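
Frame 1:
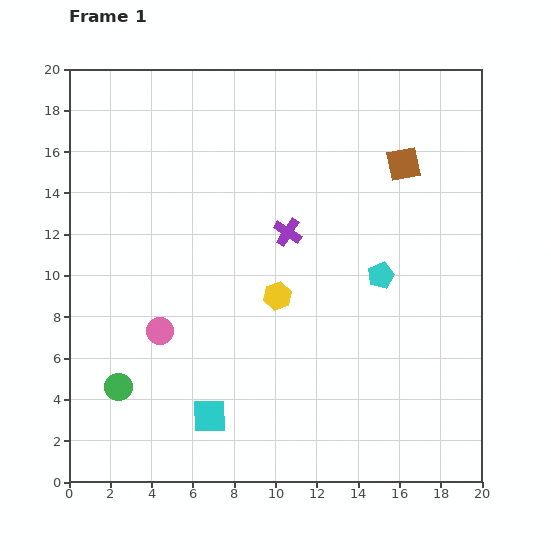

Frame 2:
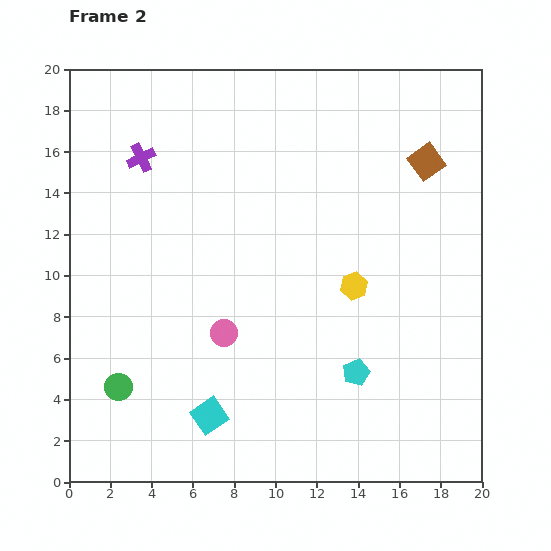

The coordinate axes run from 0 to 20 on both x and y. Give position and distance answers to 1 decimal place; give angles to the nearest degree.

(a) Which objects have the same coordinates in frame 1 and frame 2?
the cyan square, the green circle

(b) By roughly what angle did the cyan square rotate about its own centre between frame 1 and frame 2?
33° counter-clockwise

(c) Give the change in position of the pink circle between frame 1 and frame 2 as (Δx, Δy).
(3.1, -0.1)

The pink circle was at (4.4, 7.3) in frame 1 and (7.5, 7.2) in frame 2.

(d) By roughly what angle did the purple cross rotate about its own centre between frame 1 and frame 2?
31° clockwise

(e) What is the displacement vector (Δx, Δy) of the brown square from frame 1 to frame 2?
(1.1, 0.1)

The brown square was at (16.2, 15.4) in frame 1 and (17.3, 15.5) in frame 2.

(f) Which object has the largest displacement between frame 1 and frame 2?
the purple cross

(moved 8.0; next 4.9)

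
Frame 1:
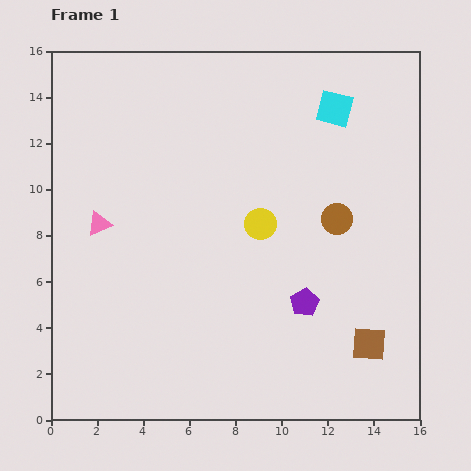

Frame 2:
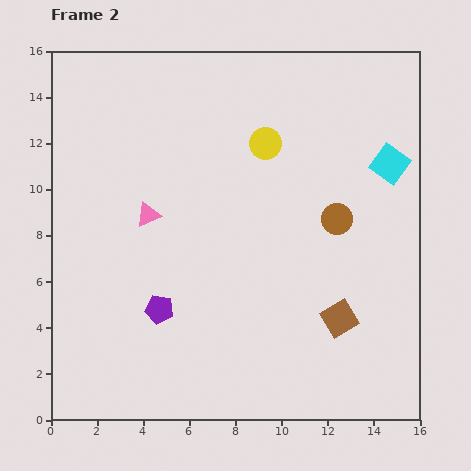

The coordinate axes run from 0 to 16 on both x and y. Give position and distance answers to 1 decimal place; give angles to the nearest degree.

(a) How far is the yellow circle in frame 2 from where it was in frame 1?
3.5

The yellow circle moved from (9.1, 8.5) to (9.3, 12.0), a distance of √(0.2² + 3.5²) ≈ 3.5.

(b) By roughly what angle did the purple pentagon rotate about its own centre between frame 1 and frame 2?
31° counter-clockwise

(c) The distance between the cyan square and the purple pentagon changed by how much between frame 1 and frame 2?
+3.3

Distance in frame 1: 8.5. Distance in frame 2: 11.8.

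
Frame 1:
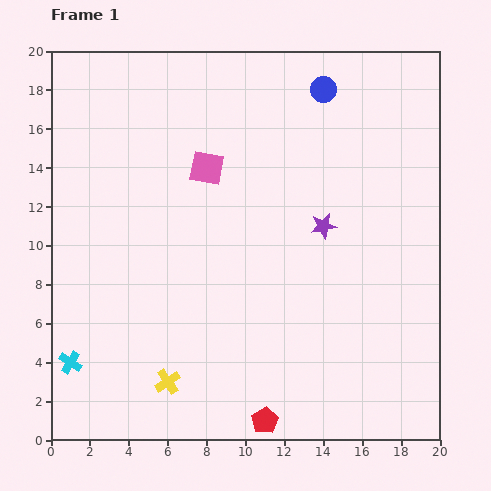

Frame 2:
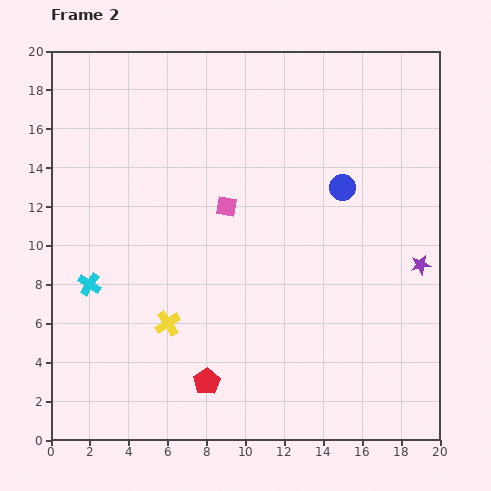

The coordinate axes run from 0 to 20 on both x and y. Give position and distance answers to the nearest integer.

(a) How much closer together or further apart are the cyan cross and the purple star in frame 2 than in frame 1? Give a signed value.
+2

Distance in frame 1: 15. Distance in frame 2: 17.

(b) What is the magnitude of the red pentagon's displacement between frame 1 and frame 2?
4

The red pentagon moved from (11, 1) to (8, 3), a distance of √(3² + 2²) ≈ 4.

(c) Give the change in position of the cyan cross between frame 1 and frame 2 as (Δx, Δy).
(1, 4)

The cyan cross was at (1, 4) in frame 1 and (2, 8) in frame 2.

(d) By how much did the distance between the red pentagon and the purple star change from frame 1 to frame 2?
+3

Distance in frame 1: 10. Distance in frame 2: 13.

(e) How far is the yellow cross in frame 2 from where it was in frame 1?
3

The yellow cross moved from (6, 3) to (6, 6), a distance of √(0² + 3²) ≈ 3.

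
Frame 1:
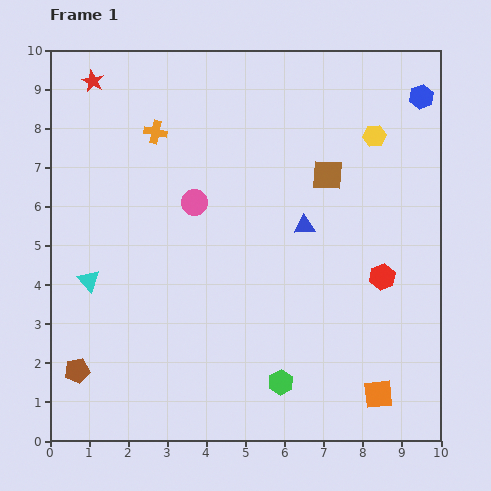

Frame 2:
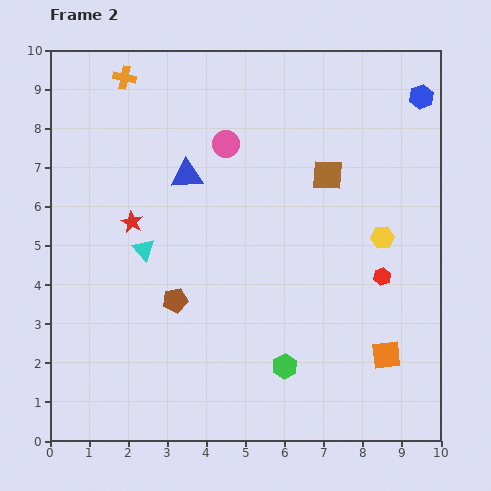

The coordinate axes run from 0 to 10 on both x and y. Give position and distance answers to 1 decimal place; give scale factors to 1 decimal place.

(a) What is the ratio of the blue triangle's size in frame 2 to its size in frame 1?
1.6×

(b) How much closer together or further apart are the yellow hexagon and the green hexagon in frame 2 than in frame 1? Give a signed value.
-2.6

Distance in frame 1: 6.7. Distance in frame 2: 4.1.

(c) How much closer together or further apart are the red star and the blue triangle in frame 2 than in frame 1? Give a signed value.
-4.7

Distance in frame 1: 6.5. Distance in frame 2: 1.8.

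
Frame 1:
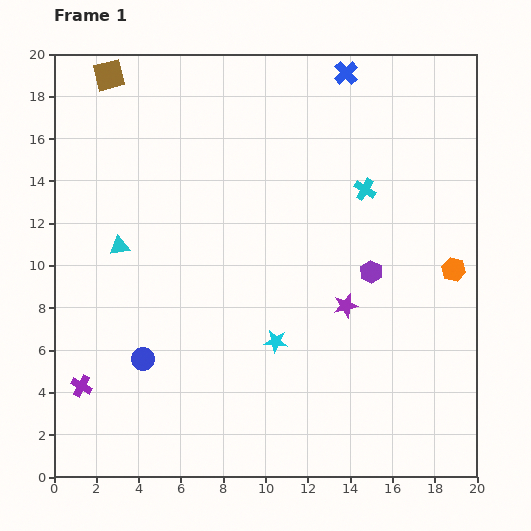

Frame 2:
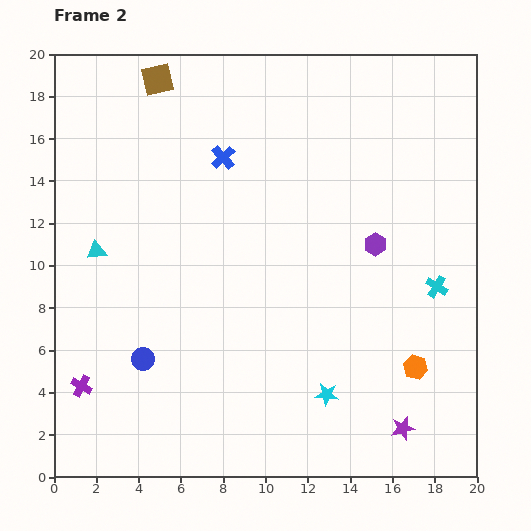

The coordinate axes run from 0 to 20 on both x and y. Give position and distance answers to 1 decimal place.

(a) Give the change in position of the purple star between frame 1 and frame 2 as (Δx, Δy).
(2.7, -5.8)

The purple star was at (13.8, 8.1) in frame 1 and (16.5, 2.3) in frame 2.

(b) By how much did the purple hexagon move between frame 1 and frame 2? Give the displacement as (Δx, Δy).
(0.2, 1.3)

The purple hexagon was at (15.0, 9.7) in frame 1 and (15.2, 11.0) in frame 2.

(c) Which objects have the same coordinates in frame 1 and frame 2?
the blue circle, the purple cross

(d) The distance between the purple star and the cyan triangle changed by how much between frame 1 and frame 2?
+5.7

Distance in frame 1: 11.1. Distance in frame 2: 16.8.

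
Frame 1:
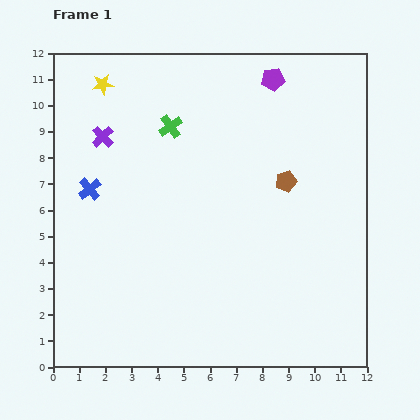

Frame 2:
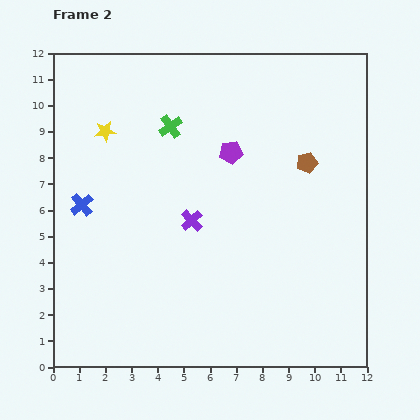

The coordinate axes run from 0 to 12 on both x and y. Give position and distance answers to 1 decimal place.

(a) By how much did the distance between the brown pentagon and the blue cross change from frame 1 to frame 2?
+1.2

Distance in frame 1: 7.5. Distance in frame 2: 8.7.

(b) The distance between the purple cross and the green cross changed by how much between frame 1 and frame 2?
+1.1

Distance in frame 1: 2.6. Distance in frame 2: 3.7.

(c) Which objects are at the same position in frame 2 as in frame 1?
the green cross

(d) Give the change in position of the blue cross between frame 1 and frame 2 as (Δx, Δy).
(-0.3, -0.6)

The blue cross was at (1.4, 6.8) in frame 1 and (1.1, 6.2) in frame 2.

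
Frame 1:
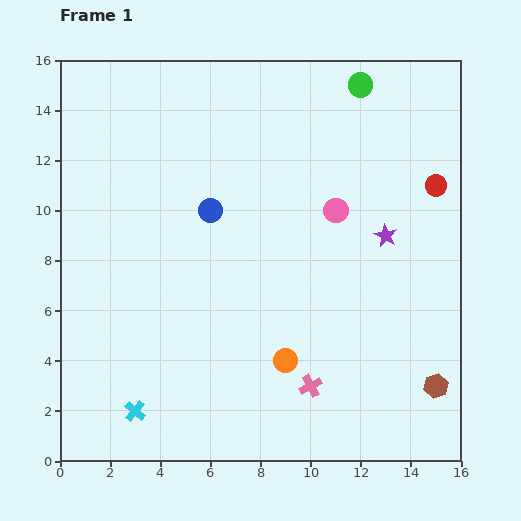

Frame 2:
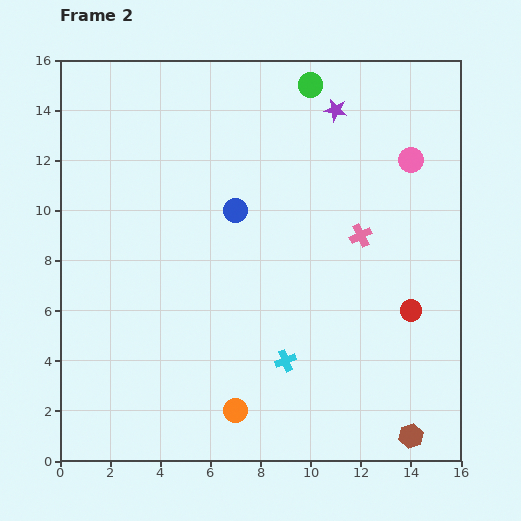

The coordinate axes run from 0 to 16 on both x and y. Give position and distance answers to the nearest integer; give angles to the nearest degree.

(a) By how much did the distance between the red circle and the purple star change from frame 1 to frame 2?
+6

Distance in frame 1: 3. Distance in frame 2: 9.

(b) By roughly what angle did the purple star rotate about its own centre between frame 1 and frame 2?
18° counter-clockwise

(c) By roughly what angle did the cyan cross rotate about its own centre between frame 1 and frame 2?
27° clockwise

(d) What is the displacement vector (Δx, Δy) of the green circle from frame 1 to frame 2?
(-2, 0)

The green circle was at (12, 15) in frame 1 and (10, 15) in frame 2.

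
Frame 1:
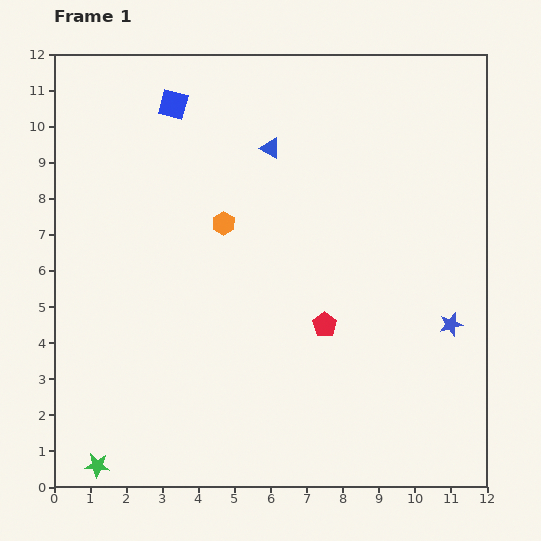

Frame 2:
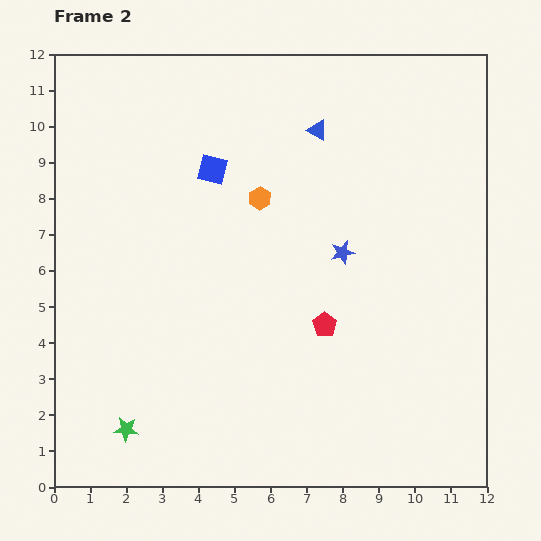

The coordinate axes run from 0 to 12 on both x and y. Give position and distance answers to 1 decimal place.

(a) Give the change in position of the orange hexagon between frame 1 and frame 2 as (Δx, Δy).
(1.0, 0.7)

The orange hexagon was at (4.7, 7.3) in frame 1 and (5.7, 8.0) in frame 2.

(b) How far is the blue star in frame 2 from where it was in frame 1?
3.6

The blue star moved from (11.0, 4.5) to (8.0, 6.5), a distance of √(3.0² + 2.0²) ≈ 3.6.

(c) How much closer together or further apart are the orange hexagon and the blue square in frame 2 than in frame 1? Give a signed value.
-2.1

Distance in frame 1: 3.6. Distance in frame 2: 1.5.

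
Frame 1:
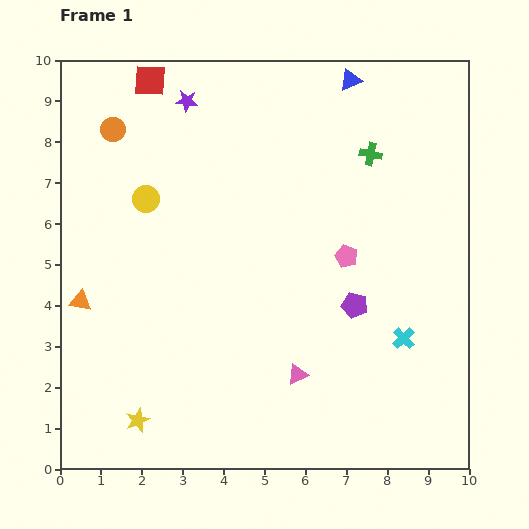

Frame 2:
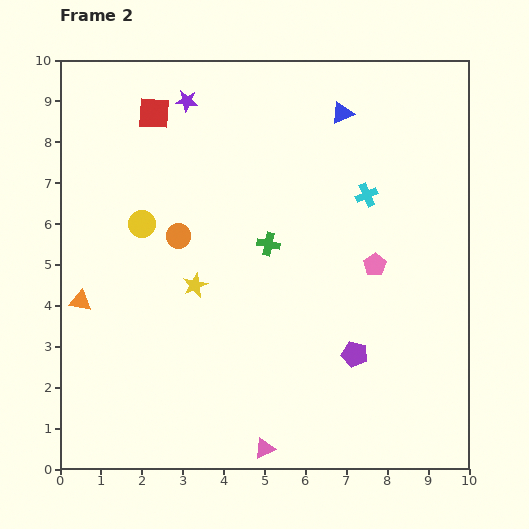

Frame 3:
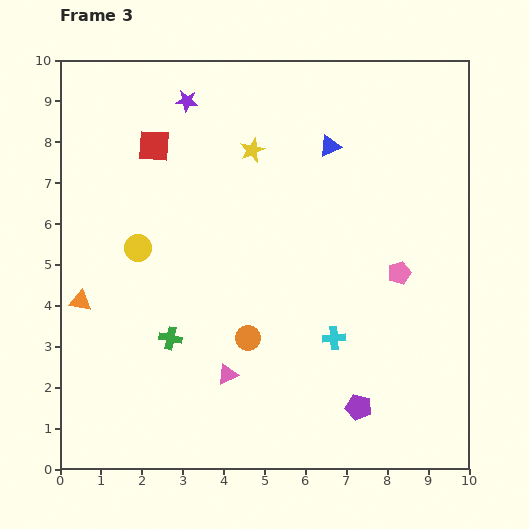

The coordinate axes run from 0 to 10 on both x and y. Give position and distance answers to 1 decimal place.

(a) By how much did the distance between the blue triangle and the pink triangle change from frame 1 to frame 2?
+1.1

Distance in frame 1: 7.3. Distance in frame 2: 8.4.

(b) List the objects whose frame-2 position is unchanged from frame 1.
the orange triangle, the purple star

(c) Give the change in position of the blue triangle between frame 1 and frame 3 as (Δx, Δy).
(-0.5, -1.6)

The blue triangle was at (7.1, 9.5) in frame 1 and (6.6, 7.9) in frame 3.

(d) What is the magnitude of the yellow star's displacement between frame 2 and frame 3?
3.6

The yellow star moved from (3.3, 4.5) to (4.7, 7.8), a distance of √(1.4² + 3.3²) ≈ 3.6.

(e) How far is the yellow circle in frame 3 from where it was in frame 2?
0.6

The yellow circle moved from (2.0, 6.0) to (1.9, 5.4), a distance of √(0.1² + 0.6²) ≈ 0.6.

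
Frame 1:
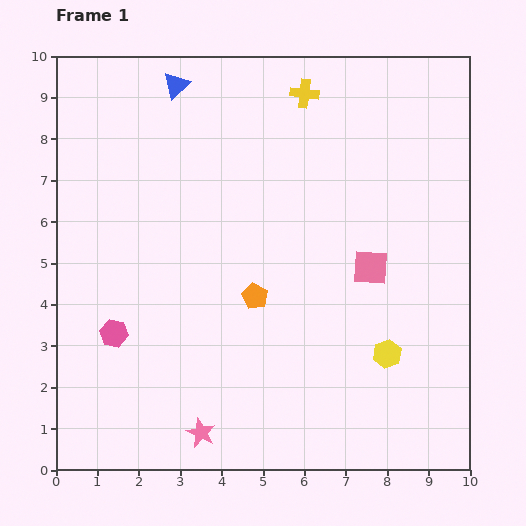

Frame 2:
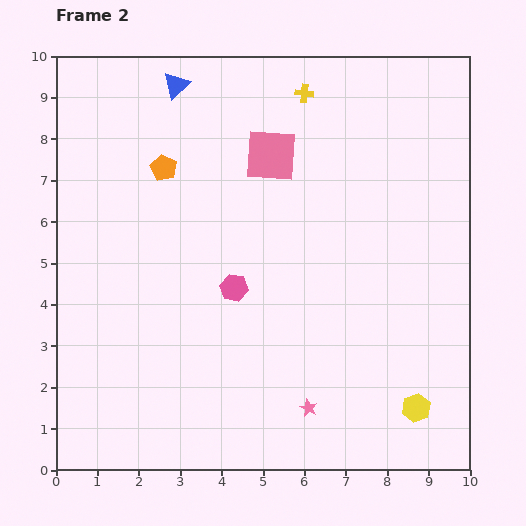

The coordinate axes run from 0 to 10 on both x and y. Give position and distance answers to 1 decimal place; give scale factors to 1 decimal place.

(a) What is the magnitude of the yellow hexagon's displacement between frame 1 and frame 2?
1.5

The yellow hexagon moved from (8.0, 2.8) to (8.7, 1.5), a distance of √(0.7² + 1.3²) ≈ 1.5.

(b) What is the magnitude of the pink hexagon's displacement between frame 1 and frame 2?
3.1

The pink hexagon moved from (1.4, 3.3) to (4.3, 4.4), a distance of √(2.9² + 1.1²) ≈ 3.1.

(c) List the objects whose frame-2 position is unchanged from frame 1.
the yellow cross, the blue triangle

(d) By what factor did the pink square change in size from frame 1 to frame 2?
1.5×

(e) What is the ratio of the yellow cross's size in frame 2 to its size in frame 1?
0.6×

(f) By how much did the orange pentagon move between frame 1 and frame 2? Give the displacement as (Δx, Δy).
(-2.2, 3.1)

The orange pentagon was at (4.8, 4.2) in frame 1 and (2.6, 7.3) in frame 2.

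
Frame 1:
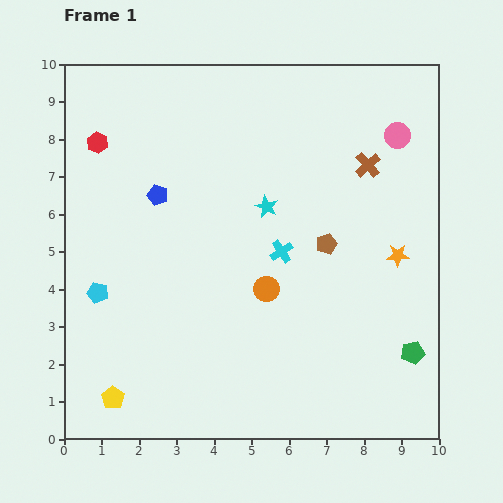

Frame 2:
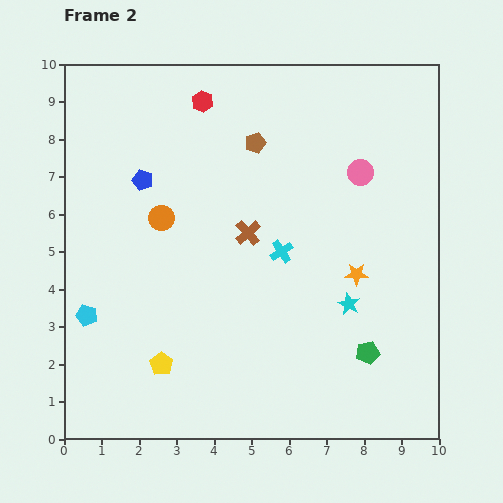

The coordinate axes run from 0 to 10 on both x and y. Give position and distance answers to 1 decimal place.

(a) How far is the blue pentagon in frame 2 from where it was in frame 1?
0.6

The blue pentagon moved from (2.5, 6.5) to (2.1, 6.9), a distance of √(0.4² + 0.4²) ≈ 0.6.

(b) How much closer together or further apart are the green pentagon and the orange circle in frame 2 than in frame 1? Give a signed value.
+2.3

Distance in frame 1: 4.3. Distance in frame 2: 6.6.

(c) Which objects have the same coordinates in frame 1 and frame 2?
the cyan cross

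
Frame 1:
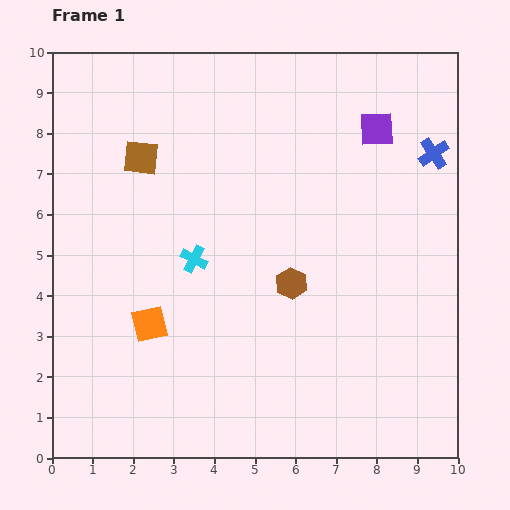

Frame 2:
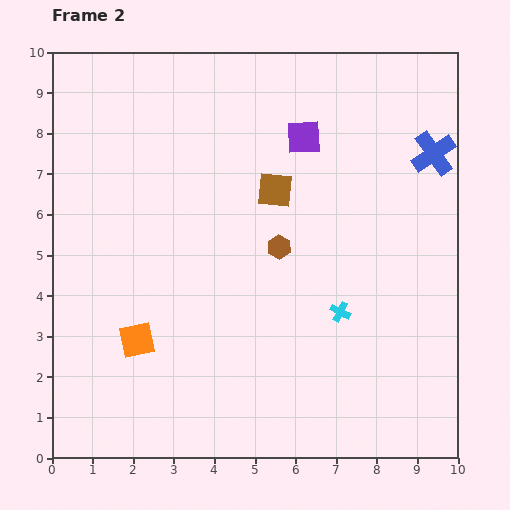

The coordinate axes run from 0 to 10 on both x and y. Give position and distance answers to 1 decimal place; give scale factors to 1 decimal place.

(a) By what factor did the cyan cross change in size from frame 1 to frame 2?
0.8×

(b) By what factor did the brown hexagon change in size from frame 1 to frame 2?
0.8×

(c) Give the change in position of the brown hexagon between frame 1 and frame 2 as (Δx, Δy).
(-0.3, 0.9)

The brown hexagon was at (5.9, 4.3) in frame 1 and (5.6, 5.2) in frame 2.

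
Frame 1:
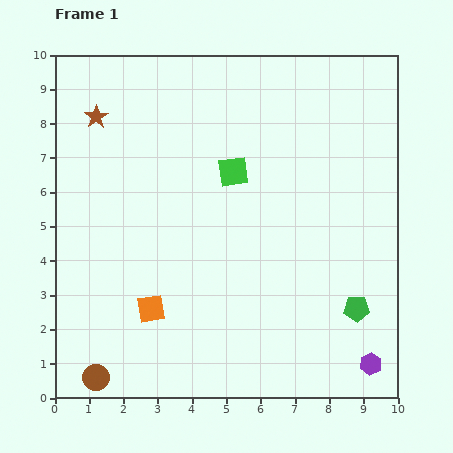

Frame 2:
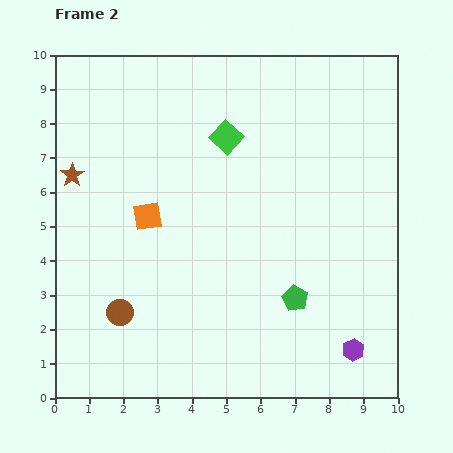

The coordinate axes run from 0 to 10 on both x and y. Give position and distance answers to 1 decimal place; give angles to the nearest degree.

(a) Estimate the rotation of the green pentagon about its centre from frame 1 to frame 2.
30° clockwise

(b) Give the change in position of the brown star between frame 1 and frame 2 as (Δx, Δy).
(-0.7, -1.7)

The brown star was at (1.2, 8.2) in frame 1 and (0.5, 6.5) in frame 2.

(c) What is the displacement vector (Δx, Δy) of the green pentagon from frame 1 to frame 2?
(-1.8, 0.3)

The green pentagon was at (8.8, 2.6) in frame 1 and (7.0, 2.9) in frame 2.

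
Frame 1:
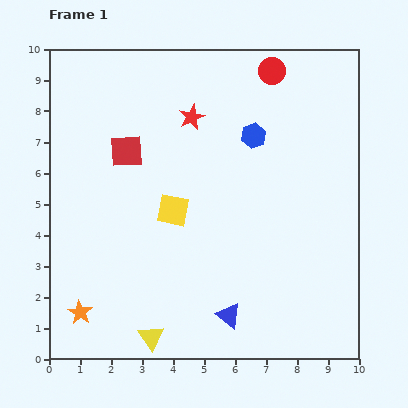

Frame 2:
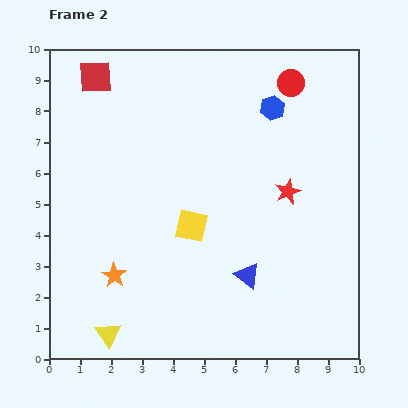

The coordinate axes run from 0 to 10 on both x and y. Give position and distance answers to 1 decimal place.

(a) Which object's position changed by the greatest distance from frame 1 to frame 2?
the red star

(moved 3.9; next 2.6)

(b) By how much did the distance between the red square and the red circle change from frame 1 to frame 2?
+0.9

Distance in frame 1: 5.4. Distance in frame 2: 6.3.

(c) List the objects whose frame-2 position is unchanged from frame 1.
none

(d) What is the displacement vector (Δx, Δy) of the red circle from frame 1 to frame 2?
(0.6, -0.4)

The red circle was at (7.2, 9.3) in frame 1 and (7.8, 8.9) in frame 2.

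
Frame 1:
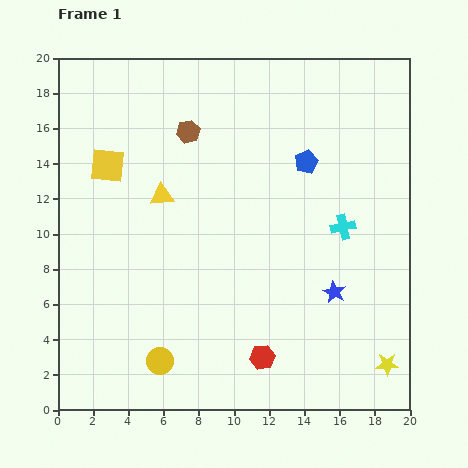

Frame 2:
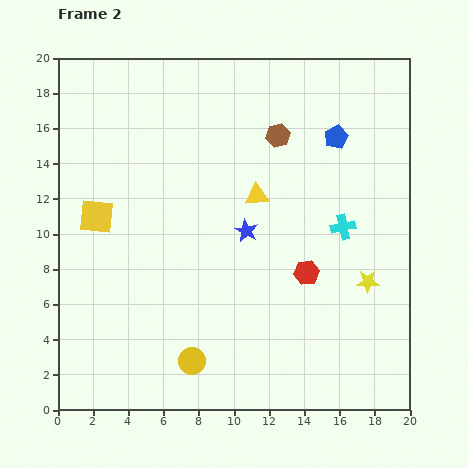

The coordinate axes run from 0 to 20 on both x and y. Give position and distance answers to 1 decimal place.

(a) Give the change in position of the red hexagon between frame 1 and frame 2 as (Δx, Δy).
(2.5, 4.8)

The red hexagon was at (11.6, 3.0) in frame 1 and (14.1, 7.8) in frame 2.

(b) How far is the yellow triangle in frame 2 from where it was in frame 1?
5.4

The yellow triangle moved from (5.9, 12.2) to (11.3, 12.2), a distance of √(5.4² + 0.0²) ≈ 5.4.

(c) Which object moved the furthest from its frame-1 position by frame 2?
the blue star

(moved 6.1; next 5.4)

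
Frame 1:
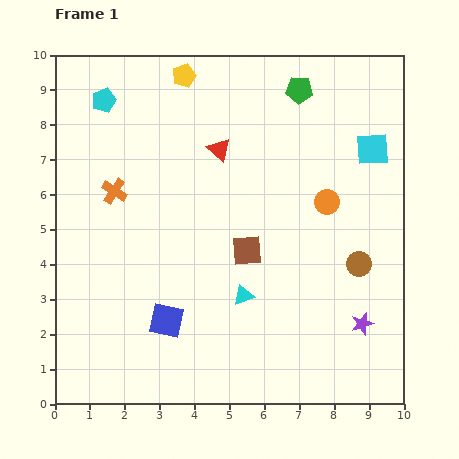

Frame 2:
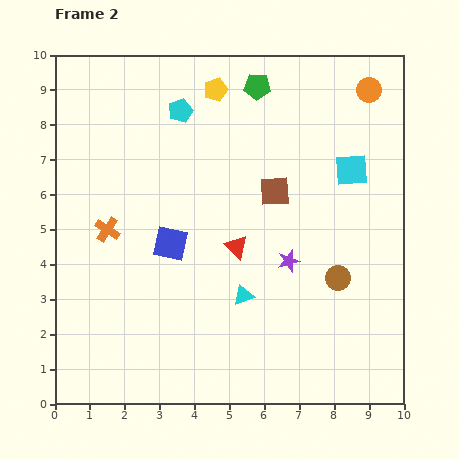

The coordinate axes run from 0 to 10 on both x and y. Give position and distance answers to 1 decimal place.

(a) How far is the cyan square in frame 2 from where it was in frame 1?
0.8

The cyan square moved from (9.1, 7.3) to (8.5, 6.7), a distance of √(0.6² + 0.6²) ≈ 0.8.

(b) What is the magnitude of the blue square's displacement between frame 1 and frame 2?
2.2

The blue square moved from (3.2, 2.4) to (3.3, 4.6), a distance of √(0.1² + 2.2²) ≈ 2.2.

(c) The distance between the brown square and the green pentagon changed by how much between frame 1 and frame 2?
-1.8

Distance in frame 1: 4.8. Distance in frame 2: 3.0.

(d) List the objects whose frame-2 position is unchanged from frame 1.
the cyan triangle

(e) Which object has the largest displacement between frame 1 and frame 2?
the orange circle

(moved 3.4; next 2.8)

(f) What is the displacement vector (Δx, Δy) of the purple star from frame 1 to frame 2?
(-2.1, 1.8)

The purple star was at (8.8, 2.3) in frame 1 and (6.7, 4.1) in frame 2.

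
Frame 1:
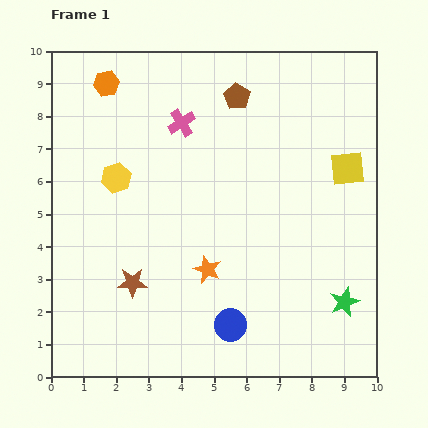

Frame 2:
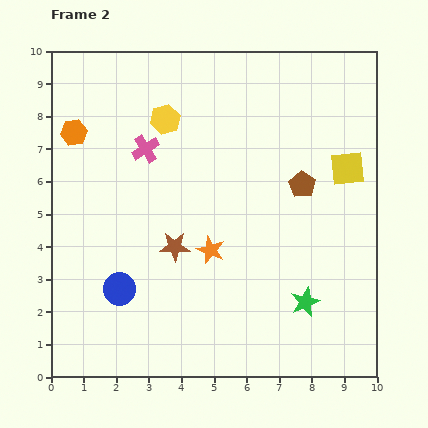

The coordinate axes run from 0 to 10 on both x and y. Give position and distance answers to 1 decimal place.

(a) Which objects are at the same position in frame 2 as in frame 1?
the yellow square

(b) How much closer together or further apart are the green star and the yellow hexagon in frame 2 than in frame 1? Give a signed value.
-0.9

Distance in frame 1: 8.0. Distance in frame 2: 7.1.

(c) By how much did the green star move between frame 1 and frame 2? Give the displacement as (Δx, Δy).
(-1.2, 0.0)

The green star was at (9.0, 2.3) in frame 1 and (7.8, 2.3) in frame 2.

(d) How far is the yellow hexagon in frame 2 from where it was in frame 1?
2.3

The yellow hexagon moved from (2.0, 6.1) to (3.5, 7.9), a distance of √(1.5² + 1.8²) ≈ 2.3.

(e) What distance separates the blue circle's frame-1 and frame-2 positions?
3.6

The blue circle moved from (5.5, 1.6) to (2.1, 2.7), a distance of √(3.4² + 1.1²) ≈ 3.6.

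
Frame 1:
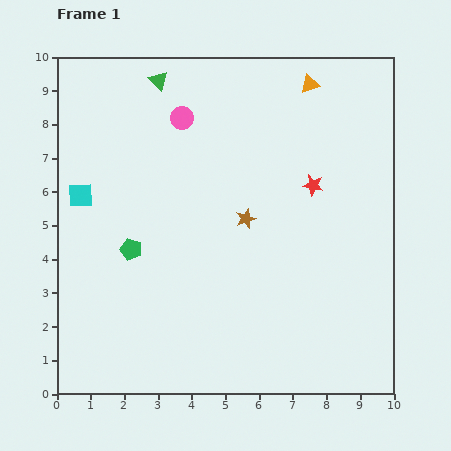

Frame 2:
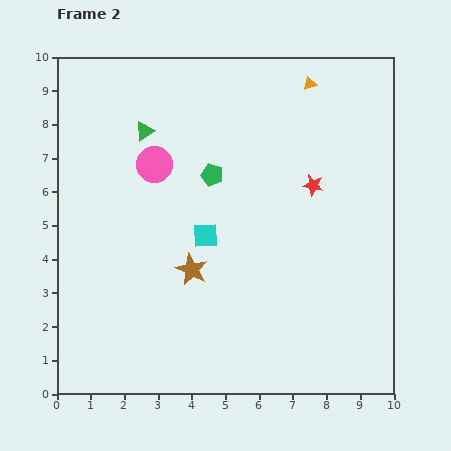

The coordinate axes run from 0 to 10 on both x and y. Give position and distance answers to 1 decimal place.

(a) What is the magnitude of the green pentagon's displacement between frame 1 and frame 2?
3.3

The green pentagon moved from (2.2, 4.3) to (4.6, 6.5), a distance of √(2.4² + 2.2²) ≈ 3.3.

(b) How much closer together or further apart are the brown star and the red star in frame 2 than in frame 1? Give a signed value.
+2.2

Distance in frame 1: 2.2. Distance in frame 2: 4.4.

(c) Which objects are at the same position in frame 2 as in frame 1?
the red star, the orange triangle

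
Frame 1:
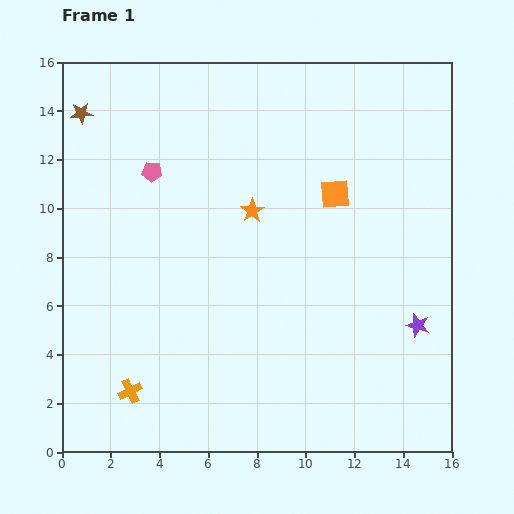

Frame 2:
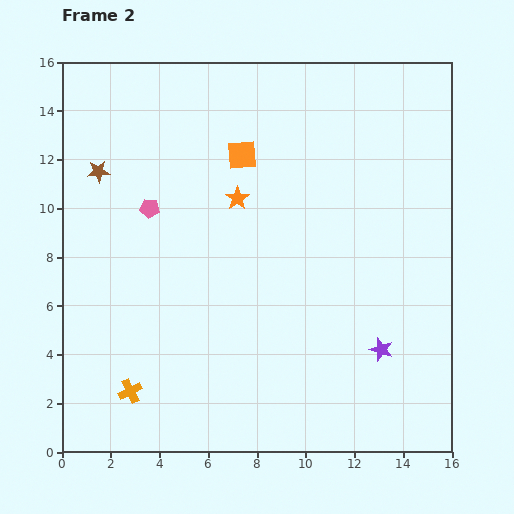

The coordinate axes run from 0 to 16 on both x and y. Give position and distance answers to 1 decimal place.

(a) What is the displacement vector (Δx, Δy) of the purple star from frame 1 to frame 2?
(-1.5, -1.0)

The purple star was at (14.6, 5.2) in frame 1 and (13.1, 4.2) in frame 2.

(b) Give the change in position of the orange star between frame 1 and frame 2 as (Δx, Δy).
(-0.6, 0.5)

The orange star was at (7.8, 9.9) in frame 1 and (7.2, 10.4) in frame 2.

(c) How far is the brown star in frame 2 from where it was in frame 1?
2.5

The brown star moved from (0.8, 13.9) to (1.5, 11.5), a distance of √(0.7² + 2.4²) ≈ 2.5.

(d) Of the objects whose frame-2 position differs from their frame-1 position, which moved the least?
the orange star

(moved 0.8)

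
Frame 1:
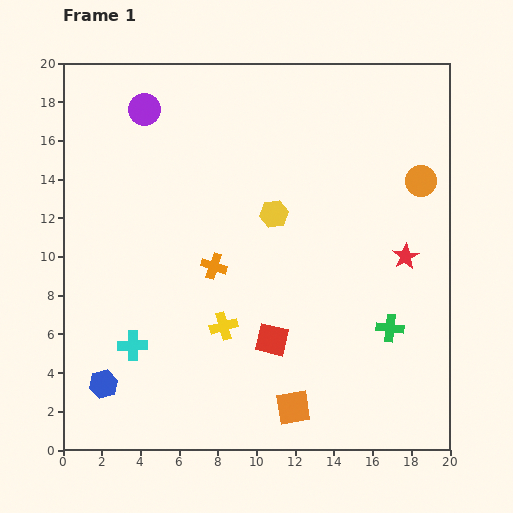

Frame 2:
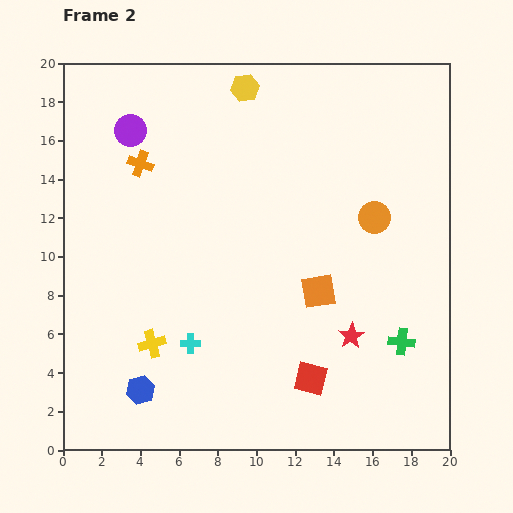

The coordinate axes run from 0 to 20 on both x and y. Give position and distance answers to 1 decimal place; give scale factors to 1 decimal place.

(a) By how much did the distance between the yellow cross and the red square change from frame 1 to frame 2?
+5.8

Distance in frame 1: 2.6. Distance in frame 2: 8.4.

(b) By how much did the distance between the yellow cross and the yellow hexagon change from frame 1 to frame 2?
+7.6

Distance in frame 1: 6.4. Distance in frame 2: 14.0.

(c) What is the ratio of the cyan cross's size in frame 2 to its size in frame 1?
0.7×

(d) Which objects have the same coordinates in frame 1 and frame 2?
none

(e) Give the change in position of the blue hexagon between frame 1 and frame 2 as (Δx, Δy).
(1.9, -0.3)

The blue hexagon was at (2.1, 3.4) in frame 1 and (4.0, 3.1) in frame 2.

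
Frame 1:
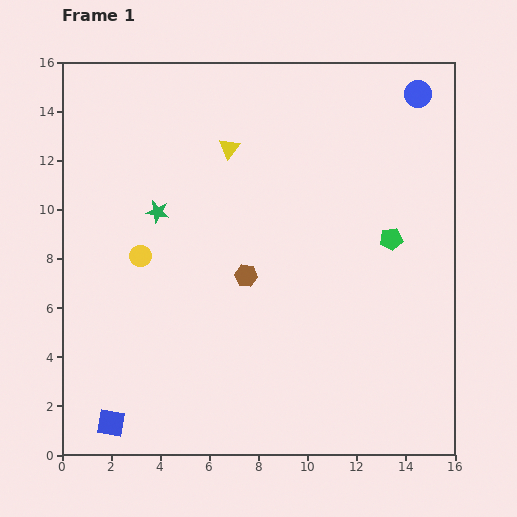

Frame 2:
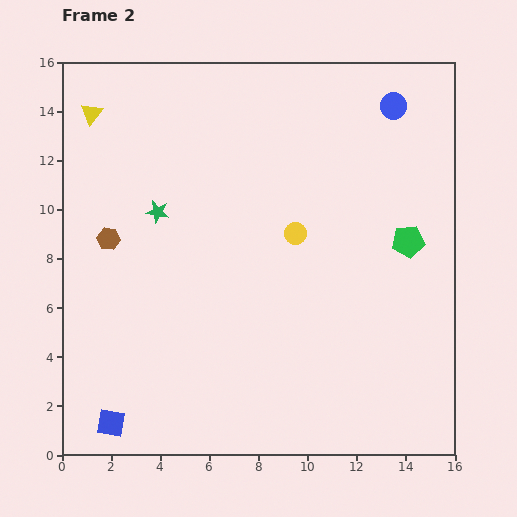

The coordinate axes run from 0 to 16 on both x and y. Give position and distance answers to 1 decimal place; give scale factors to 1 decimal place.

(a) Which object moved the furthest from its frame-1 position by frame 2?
the yellow circle

(moved 6.4; next 5.8)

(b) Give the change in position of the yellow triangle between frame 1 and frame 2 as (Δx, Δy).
(-5.6, 1.4)

The yellow triangle was at (6.8, 12.5) in frame 1 and (1.2, 13.9) in frame 2.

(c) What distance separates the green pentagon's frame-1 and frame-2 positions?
0.7

The green pentagon moved from (13.4, 8.8) to (14.1, 8.7), a distance of √(0.7² + 0.1²) ≈ 0.7.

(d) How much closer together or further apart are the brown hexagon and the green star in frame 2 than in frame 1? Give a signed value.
-2.1

Distance in frame 1: 4.4. Distance in frame 2: 2.3.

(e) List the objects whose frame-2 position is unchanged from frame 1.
the blue square, the green star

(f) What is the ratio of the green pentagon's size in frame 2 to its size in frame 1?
1.4×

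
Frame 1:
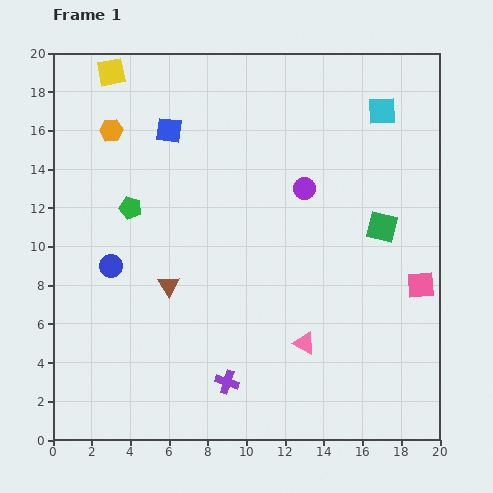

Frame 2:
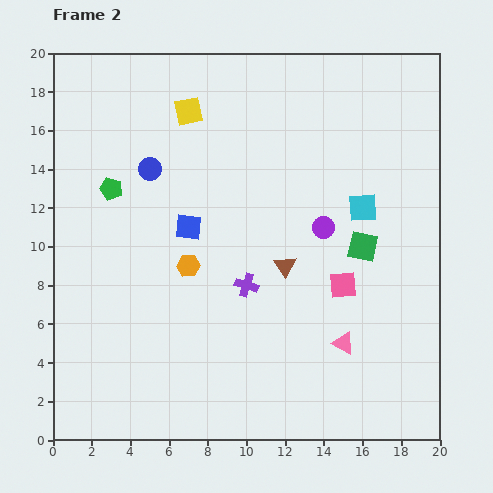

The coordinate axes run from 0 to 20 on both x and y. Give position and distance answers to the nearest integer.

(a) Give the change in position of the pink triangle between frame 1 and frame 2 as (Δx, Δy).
(2, 0)

The pink triangle was at (13, 5) in frame 1 and (15, 5) in frame 2.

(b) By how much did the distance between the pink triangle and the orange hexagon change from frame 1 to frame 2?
-6

Distance in frame 1: 15. Distance in frame 2: 9.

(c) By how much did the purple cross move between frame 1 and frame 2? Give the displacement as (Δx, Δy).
(1, 5)

The purple cross was at (9, 3) in frame 1 and (10, 8) in frame 2.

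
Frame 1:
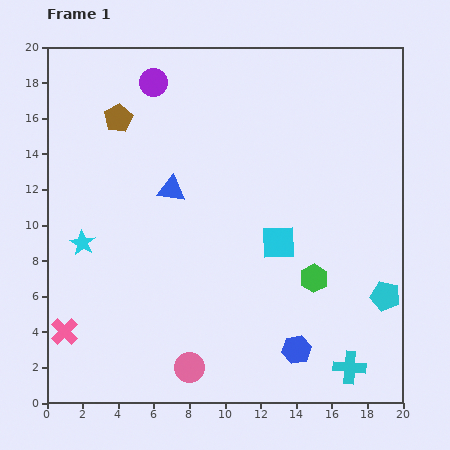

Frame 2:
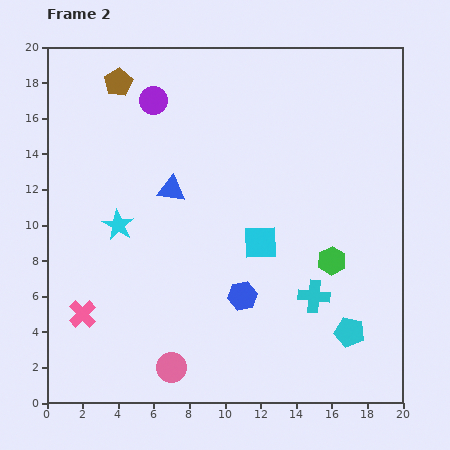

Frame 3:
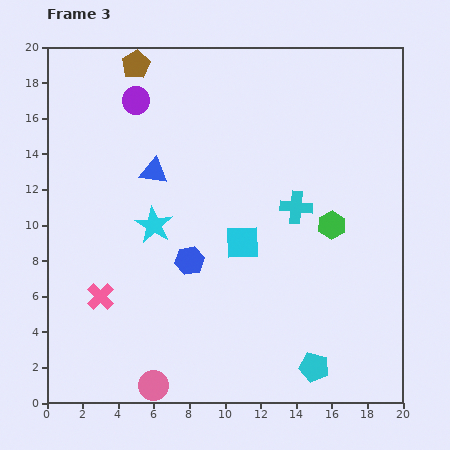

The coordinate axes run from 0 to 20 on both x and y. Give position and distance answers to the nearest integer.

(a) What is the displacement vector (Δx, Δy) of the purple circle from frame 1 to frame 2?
(0, -1)

The purple circle was at (6, 18) in frame 1 and (6, 17) in frame 2.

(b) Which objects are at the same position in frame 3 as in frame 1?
none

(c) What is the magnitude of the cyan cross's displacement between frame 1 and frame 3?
9

The cyan cross moved from (17, 2) to (14, 11), a distance of √(3² + 9²) ≈ 9.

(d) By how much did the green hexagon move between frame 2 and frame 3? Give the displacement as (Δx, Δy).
(0, 2)

The green hexagon was at (16, 8) in frame 2 and (16, 10) in frame 3.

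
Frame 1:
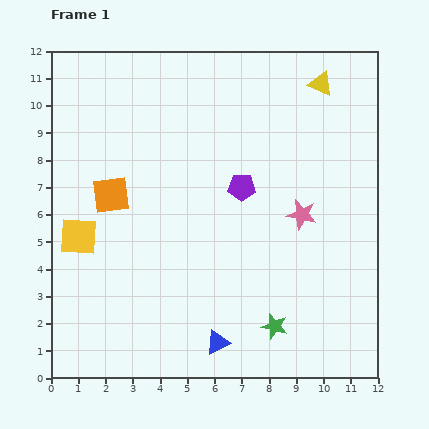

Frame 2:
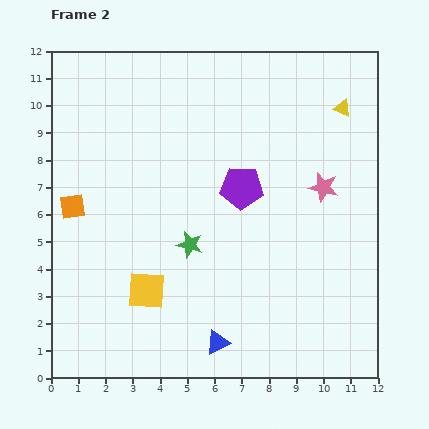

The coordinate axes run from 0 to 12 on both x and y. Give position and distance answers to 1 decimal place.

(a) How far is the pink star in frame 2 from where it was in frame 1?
1.3

The pink star moved from (9.2, 6.0) to (10.0, 7.0), a distance of √(0.8² + 1.0²) ≈ 1.3.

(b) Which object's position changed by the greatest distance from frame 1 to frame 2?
the green star

(moved 4.3; next 3.2)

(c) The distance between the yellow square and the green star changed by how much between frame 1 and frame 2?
-5.6

Distance in frame 1: 7.9. Distance in frame 2: 2.3.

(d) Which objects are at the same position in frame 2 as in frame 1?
the purple pentagon, the blue triangle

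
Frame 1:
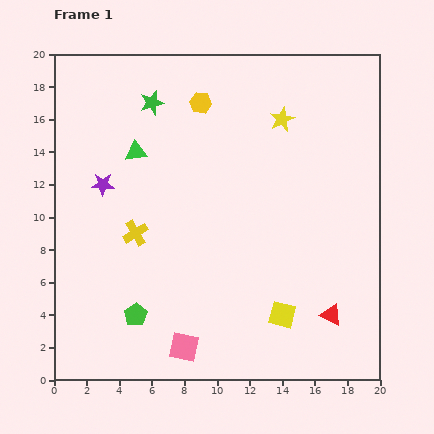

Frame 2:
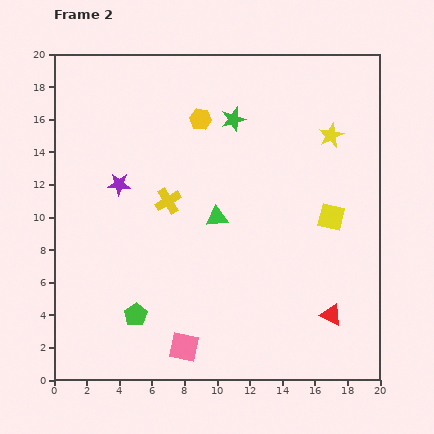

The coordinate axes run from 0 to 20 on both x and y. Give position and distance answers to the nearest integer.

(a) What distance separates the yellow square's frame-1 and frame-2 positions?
7

The yellow square moved from (14, 4) to (17, 10), a distance of √(3² + 6²) ≈ 7.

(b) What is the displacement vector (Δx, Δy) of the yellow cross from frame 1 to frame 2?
(2, 2)

The yellow cross was at (5, 9) in frame 1 and (7, 11) in frame 2.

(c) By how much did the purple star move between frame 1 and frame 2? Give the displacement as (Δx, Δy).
(1, 0)

The purple star was at (3, 12) in frame 1 and (4, 12) in frame 2.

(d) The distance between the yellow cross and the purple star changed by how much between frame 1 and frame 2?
-1

Distance in frame 1: 4. Distance in frame 2: 3.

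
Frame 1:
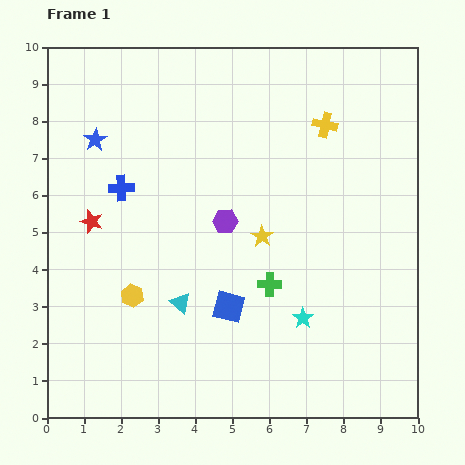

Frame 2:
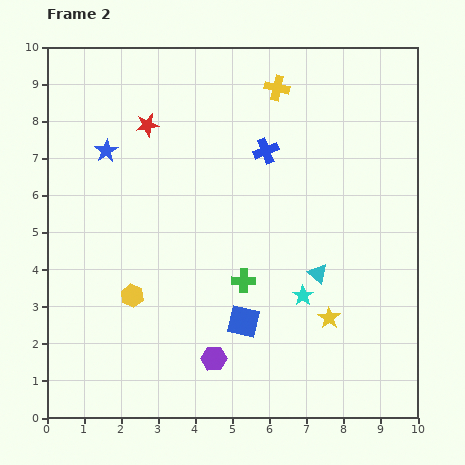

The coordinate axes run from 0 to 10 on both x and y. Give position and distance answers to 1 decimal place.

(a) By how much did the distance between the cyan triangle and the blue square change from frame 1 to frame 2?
+1.1

Distance in frame 1: 1.3. Distance in frame 2: 2.4.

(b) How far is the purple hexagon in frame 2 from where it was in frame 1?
3.7

The purple hexagon moved from (4.8, 5.3) to (4.5, 1.6), a distance of √(0.3² + 3.7²) ≈ 3.7.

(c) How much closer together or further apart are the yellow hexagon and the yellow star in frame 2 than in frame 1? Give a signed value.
+1.5

Distance in frame 1: 3.8. Distance in frame 2: 5.3.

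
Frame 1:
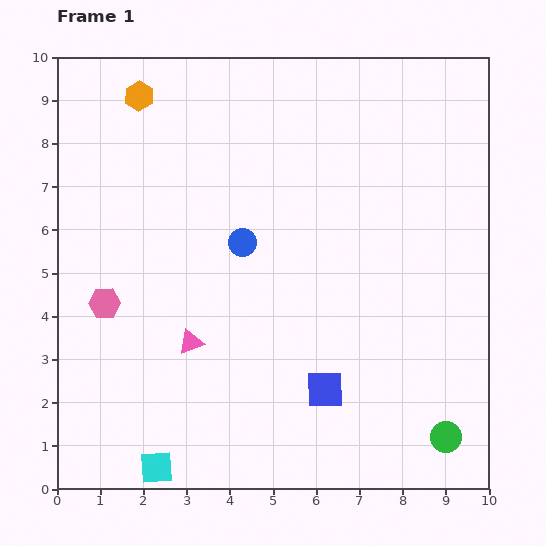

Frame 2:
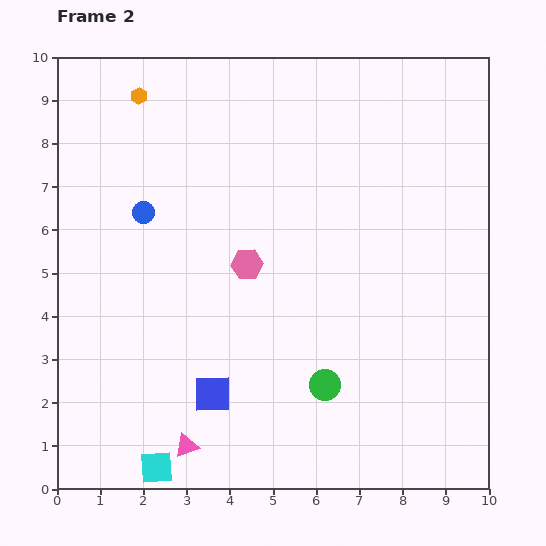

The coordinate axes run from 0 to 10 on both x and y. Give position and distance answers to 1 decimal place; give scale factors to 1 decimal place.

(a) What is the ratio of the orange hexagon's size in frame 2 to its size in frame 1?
0.6×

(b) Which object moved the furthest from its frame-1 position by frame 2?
the pink hexagon

(moved 3.4; next 3.0)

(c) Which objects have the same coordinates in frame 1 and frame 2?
the orange hexagon, the cyan square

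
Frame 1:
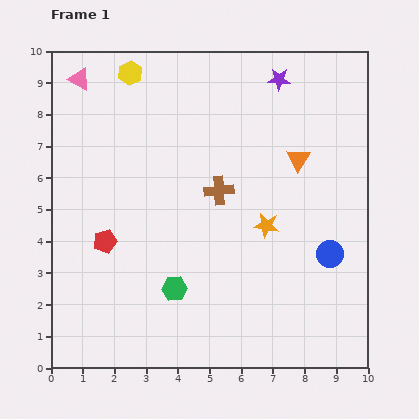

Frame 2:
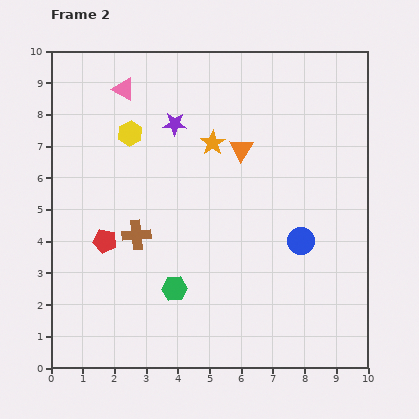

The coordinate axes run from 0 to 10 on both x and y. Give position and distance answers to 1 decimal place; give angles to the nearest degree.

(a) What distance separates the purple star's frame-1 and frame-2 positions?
3.6

The purple star moved from (7.2, 9.1) to (3.9, 7.7), a distance of √(3.3² + 1.4²) ≈ 3.6.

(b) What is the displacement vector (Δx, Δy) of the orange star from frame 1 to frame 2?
(-1.7, 2.6)

The orange star was at (6.8, 4.5) in frame 1 and (5.1, 7.1) in frame 2.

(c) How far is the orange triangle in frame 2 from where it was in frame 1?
1.8

The orange triangle moved from (7.8, 6.6) to (6.0, 6.9), a distance of √(1.8² + 0.3²) ≈ 1.8.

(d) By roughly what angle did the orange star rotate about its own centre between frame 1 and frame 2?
28° clockwise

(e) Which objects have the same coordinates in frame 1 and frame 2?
the red pentagon, the green hexagon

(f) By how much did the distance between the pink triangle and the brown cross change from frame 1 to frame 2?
-1.0

Distance in frame 1: 5.6. Distance in frame 2: 4.6.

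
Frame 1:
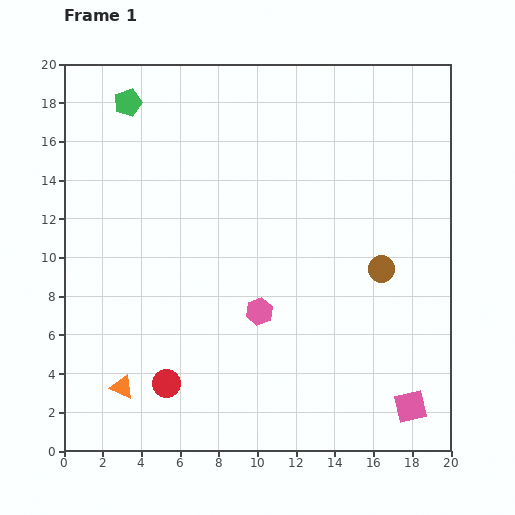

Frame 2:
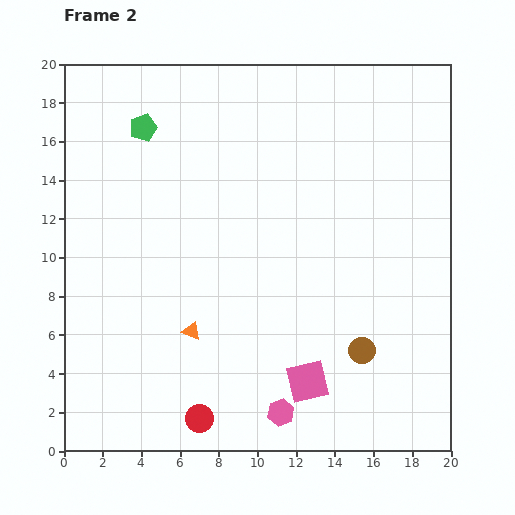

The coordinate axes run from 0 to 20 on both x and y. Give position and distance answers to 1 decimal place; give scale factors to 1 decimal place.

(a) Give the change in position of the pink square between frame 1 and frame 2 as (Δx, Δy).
(-5.3, 1.3)

The pink square was at (17.9, 2.3) in frame 1 and (12.6, 3.6) in frame 2.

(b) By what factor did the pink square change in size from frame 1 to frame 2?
1.3×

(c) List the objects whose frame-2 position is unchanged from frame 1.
none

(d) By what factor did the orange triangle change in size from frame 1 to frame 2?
0.8×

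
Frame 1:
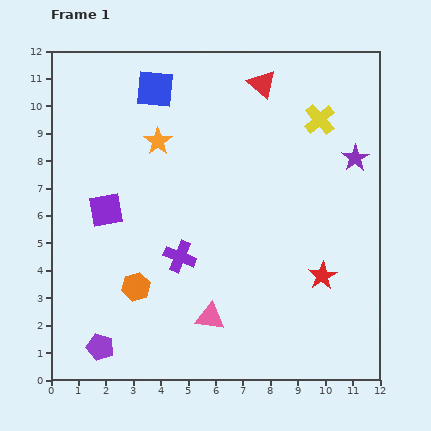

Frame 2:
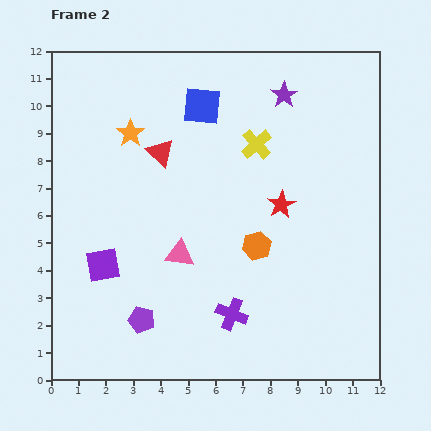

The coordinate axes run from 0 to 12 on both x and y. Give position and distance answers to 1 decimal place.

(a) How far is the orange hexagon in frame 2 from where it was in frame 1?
4.6

The orange hexagon moved from (3.1, 3.4) to (7.5, 4.9), a distance of √(4.4² + 1.5²) ≈ 4.6.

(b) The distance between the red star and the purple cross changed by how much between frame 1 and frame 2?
-0.8

Distance in frame 1: 5.2. Distance in frame 2: 4.4.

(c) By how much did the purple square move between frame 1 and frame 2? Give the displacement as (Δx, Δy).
(-0.1, -2.0)

The purple square was at (2.0, 6.2) in frame 1 and (1.9, 4.2) in frame 2.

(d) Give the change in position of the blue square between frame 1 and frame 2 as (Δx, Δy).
(1.7, -0.6)

The blue square was at (3.8, 10.6) in frame 1 and (5.5, 10.0) in frame 2.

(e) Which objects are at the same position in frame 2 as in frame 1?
none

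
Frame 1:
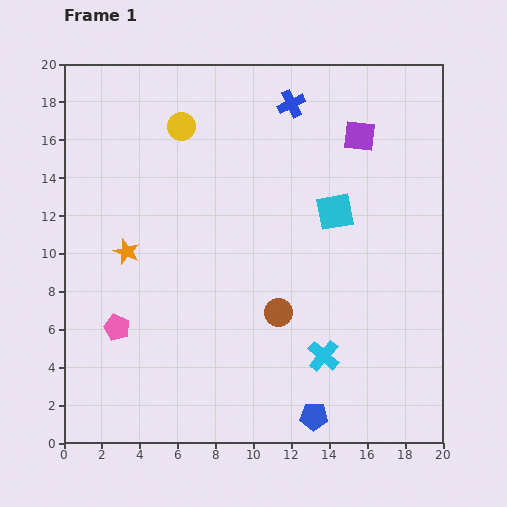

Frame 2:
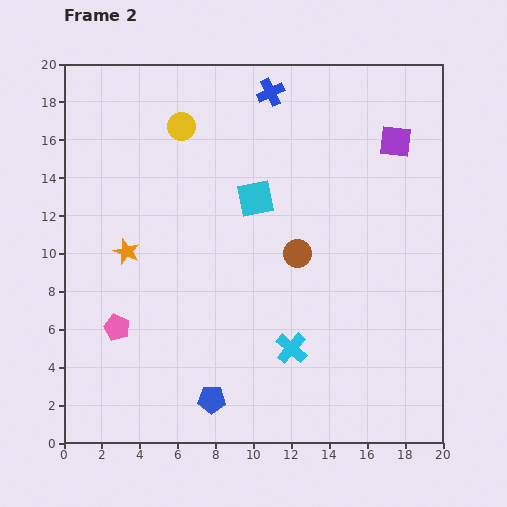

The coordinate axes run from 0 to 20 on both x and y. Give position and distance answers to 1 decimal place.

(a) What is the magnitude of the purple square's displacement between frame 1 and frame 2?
1.9

The purple square moved from (15.6, 16.2) to (17.5, 15.9), a distance of √(1.9² + 0.3²) ≈ 1.9.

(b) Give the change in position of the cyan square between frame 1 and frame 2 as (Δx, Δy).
(-4.2, 0.7)

The cyan square was at (14.3, 12.2) in frame 1 and (10.1, 12.9) in frame 2.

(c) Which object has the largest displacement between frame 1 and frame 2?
the blue pentagon

(moved 5.5; next 4.3)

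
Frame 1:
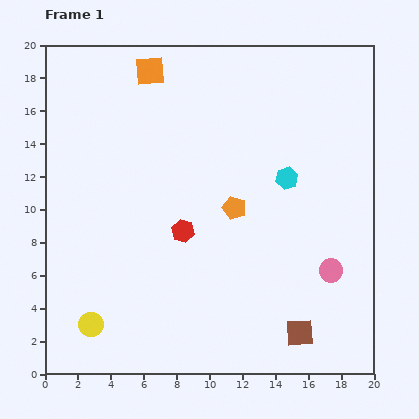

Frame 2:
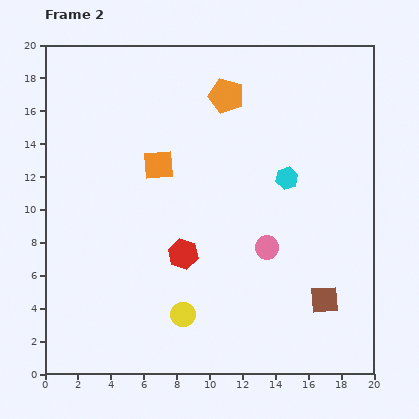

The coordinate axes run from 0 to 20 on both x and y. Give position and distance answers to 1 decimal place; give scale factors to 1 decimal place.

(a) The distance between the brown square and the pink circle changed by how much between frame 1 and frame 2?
+0.5

Distance in frame 1: 4.2. Distance in frame 2: 4.7.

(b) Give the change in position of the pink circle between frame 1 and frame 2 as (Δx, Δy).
(-3.9, 1.4)

The pink circle was at (17.4, 6.3) in frame 1 and (13.5, 7.7) in frame 2.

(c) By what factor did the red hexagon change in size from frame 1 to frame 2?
1.3×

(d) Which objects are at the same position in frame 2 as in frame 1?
the cyan hexagon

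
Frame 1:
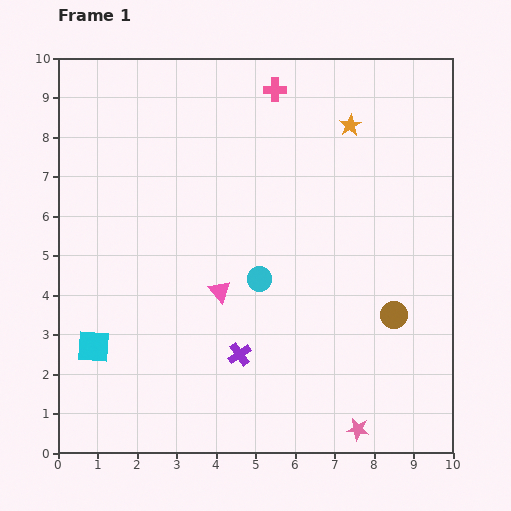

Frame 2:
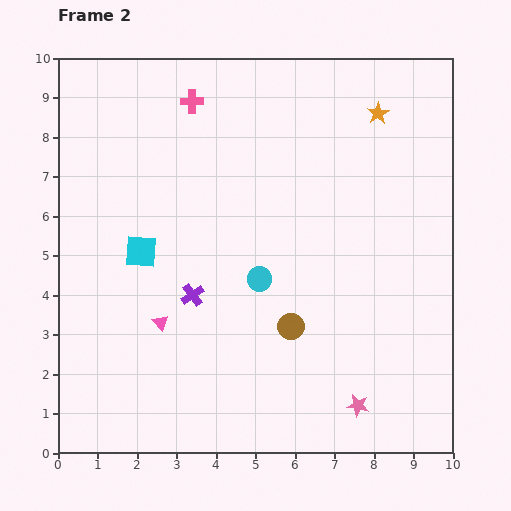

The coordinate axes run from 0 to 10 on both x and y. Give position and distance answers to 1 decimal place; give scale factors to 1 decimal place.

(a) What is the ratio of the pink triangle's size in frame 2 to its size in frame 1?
0.7×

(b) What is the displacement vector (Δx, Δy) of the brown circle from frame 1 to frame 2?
(-2.6, -0.3)

The brown circle was at (8.5, 3.5) in frame 1 and (5.9, 3.2) in frame 2.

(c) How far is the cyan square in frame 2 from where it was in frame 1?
2.7

The cyan square moved from (0.9, 2.7) to (2.1, 5.1), a distance of √(1.2² + 2.4²) ≈ 2.7.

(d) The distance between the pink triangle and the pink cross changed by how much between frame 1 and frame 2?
+0.4

Distance in frame 1: 5.3. Distance in frame 2: 5.7.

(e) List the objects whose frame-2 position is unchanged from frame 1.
the cyan circle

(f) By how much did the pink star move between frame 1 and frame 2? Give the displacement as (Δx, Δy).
(0.0, 0.6)

The pink star was at (7.6, 0.6) in frame 1 and (7.6, 1.2) in frame 2.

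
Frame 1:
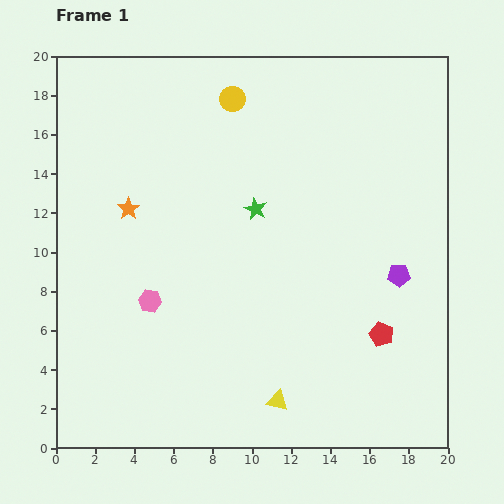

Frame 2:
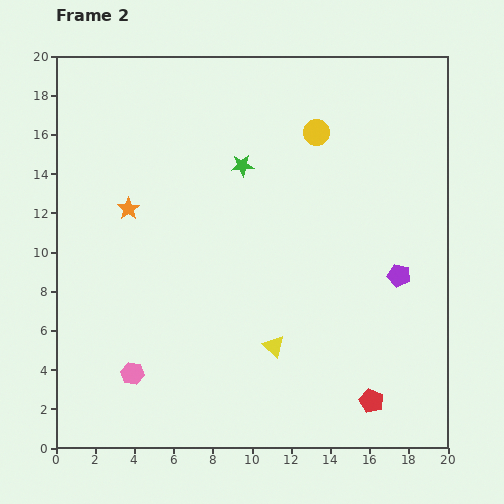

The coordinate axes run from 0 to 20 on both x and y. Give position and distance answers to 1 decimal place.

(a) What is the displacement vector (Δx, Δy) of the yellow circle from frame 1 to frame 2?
(4.3, -1.7)

The yellow circle was at (9.0, 17.8) in frame 1 and (13.3, 16.1) in frame 2.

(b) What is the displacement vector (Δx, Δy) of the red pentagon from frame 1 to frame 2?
(-0.5, -3.4)

The red pentagon was at (16.6, 5.8) in frame 1 and (16.1, 2.4) in frame 2.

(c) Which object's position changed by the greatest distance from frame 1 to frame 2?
the yellow circle

(moved 4.6; next 3.8)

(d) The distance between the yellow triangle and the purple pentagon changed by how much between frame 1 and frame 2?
-1.6

Distance in frame 1: 8.9. Distance in frame 2: 7.3.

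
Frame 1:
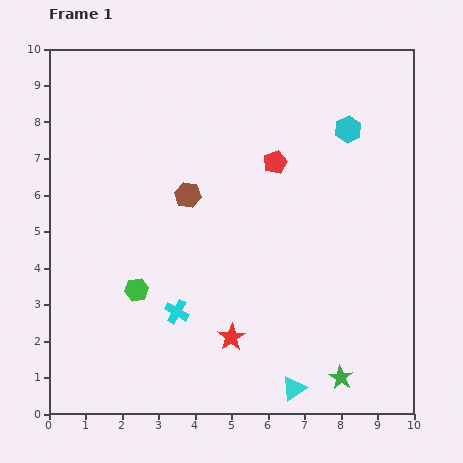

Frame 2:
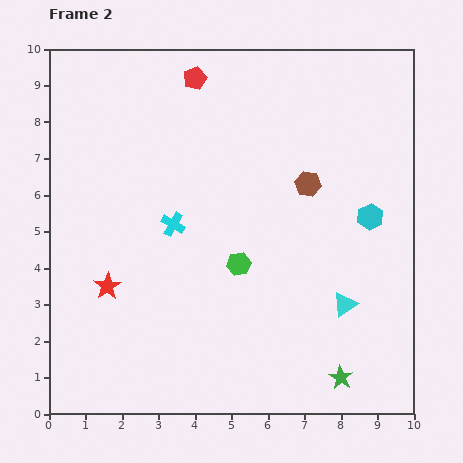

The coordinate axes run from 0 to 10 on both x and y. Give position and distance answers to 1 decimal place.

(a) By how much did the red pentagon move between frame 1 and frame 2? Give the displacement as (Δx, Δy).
(-2.2, 2.3)

The red pentagon was at (6.2, 6.9) in frame 1 and (4.0, 9.2) in frame 2.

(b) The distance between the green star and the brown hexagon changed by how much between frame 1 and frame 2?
-1.1

Distance in frame 1: 6.5. Distance in frame 2: 5.4.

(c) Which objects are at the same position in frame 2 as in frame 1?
the green star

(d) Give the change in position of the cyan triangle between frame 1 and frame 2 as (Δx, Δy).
(1.4, 2.3)

The cyan triangle was at (6.7, 0.7) in frame 1 and (8.1, 3.0) in frame 2.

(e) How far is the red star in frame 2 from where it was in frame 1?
3.7

The red star moved from (5.0, 2.1) to (1.6, 3.5), a distance of √(3.4² + 1.4²) ≈ 3.7.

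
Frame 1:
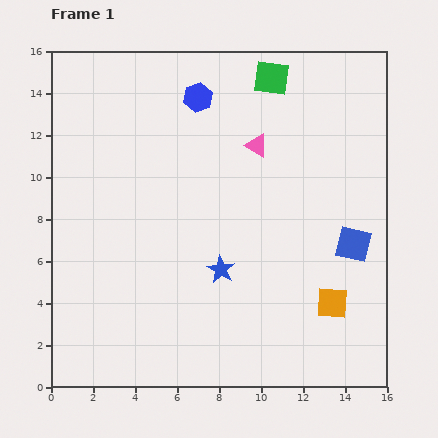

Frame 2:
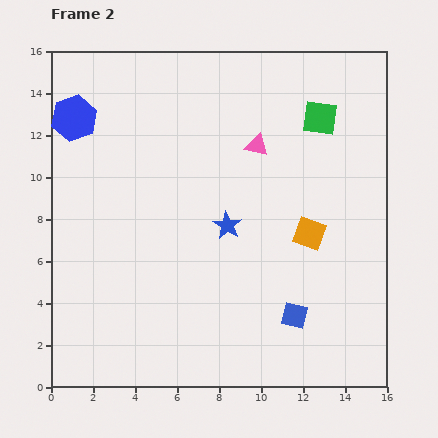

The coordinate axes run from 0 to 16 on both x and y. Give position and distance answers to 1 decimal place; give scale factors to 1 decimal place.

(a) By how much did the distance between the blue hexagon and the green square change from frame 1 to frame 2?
+8.1

Distance in frame 1: 3.6. Distance in frame 2: 11.7.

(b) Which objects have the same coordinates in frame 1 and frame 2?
the pink triangle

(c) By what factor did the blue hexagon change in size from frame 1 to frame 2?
1.6×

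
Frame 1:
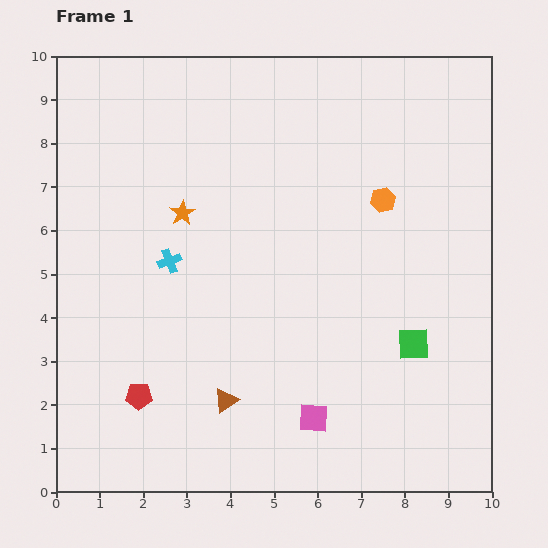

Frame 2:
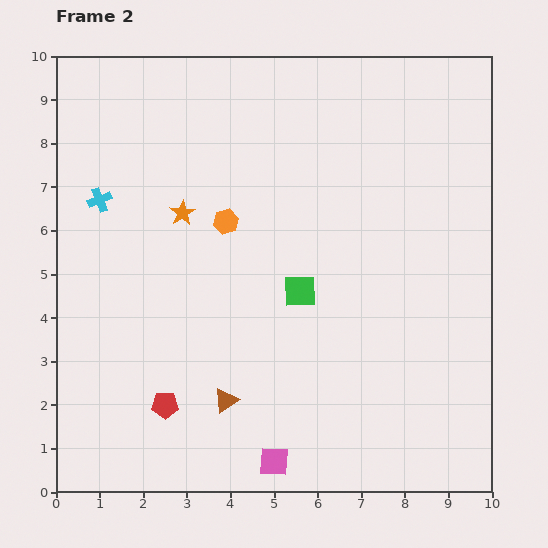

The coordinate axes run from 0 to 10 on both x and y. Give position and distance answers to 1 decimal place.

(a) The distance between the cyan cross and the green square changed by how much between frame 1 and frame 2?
-0.8

Distance in frame 1: 5.9. Distance in frame 2: 5.1.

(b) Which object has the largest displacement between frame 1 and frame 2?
the orange hexagon

(moved 3.6; next 2.9)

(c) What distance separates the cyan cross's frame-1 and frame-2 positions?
2.1

The cyan cross moved from (2.6, 5.3) to (1.0, 6.7), a distance of √(1.6² + 1.4²) ≈ 2.1.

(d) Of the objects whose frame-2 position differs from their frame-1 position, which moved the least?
the red pentagon

(moved 0.6)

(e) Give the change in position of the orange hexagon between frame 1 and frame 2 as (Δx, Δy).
(-3.6, -0.5)

The orange hexagon was at (7.5, 6.7) in frame 1 and (3.9, 6.2) in frame 2.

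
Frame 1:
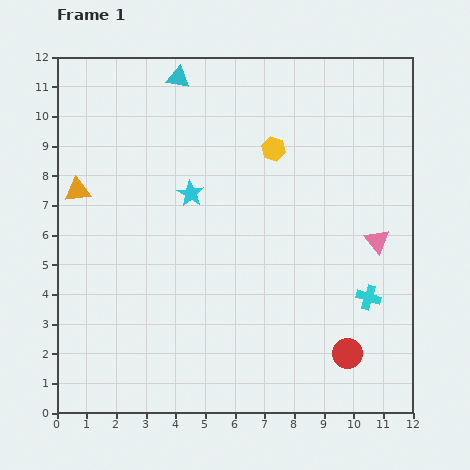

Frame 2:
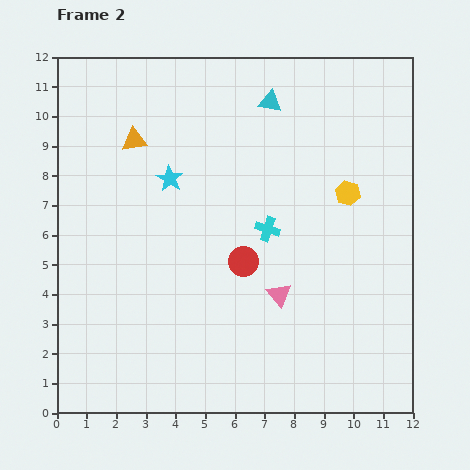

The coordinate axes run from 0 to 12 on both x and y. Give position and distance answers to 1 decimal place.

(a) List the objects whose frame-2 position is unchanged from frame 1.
none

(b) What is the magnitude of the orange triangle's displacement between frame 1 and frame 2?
2.5

The orange triangle moved from (0.7, 7.5) to (2.6, 9.2), a distance of √(1.9² + 1.7²) ≈ 2.5.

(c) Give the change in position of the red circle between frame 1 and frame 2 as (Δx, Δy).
(-3.5, 3.1)

The red circle was at (9.8, 2.0) in frame 1 and (6.3, 5.1) in frame 2.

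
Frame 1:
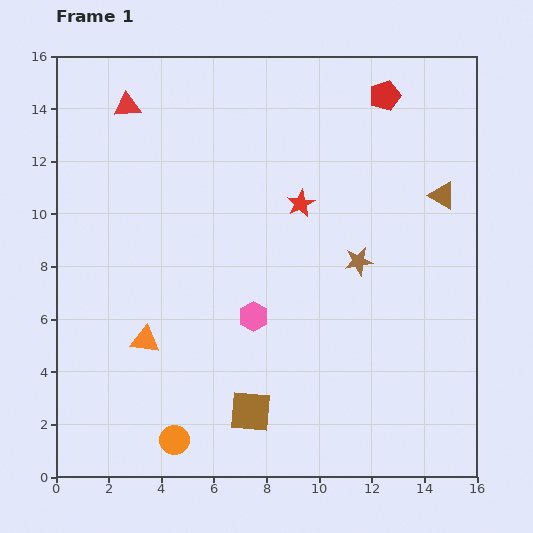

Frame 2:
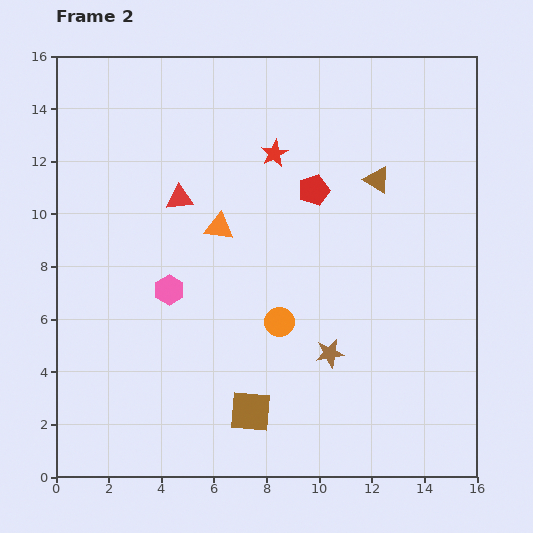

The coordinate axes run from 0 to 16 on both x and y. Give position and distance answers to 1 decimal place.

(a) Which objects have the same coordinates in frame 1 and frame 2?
the brown square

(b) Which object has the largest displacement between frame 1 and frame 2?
the orange circle

(moved 6.0; next 5.1)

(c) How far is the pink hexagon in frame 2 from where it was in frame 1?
3.4

The pink hexagon moved from (7.5, 6.1) to (4.3, 7.1), a distance of √(3.2² + 1.0²) ≈ 3.4.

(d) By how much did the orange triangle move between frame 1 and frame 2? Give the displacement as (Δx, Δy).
(2.8, 4.3)

The orange triangle was at (3.4, 5.2) in frame 1 and (6.2, 9.5) in frame 2.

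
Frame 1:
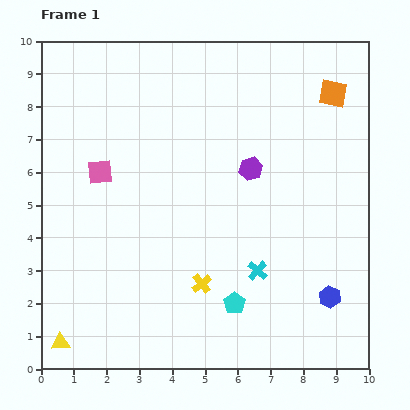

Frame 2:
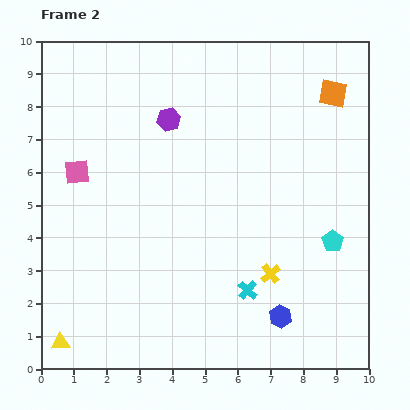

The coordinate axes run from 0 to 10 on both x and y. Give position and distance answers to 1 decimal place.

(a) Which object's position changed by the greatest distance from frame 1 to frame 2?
the cyan pentagon

(moved 3.6; next 2.9)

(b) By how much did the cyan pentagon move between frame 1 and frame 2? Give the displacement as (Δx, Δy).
(3.0, 1.9)

The cyan pentagon was at (5.9, 2.0) in frame 1 and (8.9, 3.9) in frame 2.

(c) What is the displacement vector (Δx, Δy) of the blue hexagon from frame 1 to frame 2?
(-1.5, -0.6)

The blue hexagon was at (8.8, 2.2) in frame 1 and (7.3, 1.6) in frame 2.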